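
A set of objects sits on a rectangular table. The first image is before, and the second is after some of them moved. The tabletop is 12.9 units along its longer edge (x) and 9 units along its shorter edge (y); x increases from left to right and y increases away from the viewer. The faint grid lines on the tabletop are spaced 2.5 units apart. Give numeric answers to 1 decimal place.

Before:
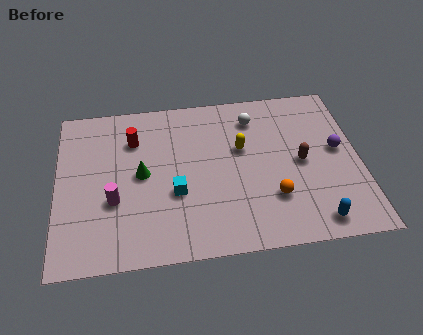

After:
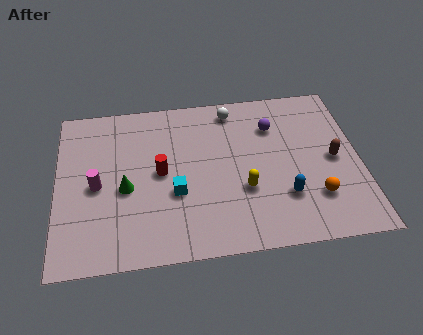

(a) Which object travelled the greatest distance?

the purple sphere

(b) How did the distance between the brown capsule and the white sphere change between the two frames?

+2.0

The distance was about 3.4 in the first image and 5.4 in the second, so they moved 2.0 units further apart.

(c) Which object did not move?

the cyan cube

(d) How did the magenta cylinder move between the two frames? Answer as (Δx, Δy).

(-0.7, 0.9)

The magenta cylinder was at about (2.4, 3.3) and moved to about (1.7, 4.2).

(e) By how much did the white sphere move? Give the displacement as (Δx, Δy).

(-0.9, 0.6)

The white sphere started near (8.5, 7.2) and ended near (7.6, 7.8).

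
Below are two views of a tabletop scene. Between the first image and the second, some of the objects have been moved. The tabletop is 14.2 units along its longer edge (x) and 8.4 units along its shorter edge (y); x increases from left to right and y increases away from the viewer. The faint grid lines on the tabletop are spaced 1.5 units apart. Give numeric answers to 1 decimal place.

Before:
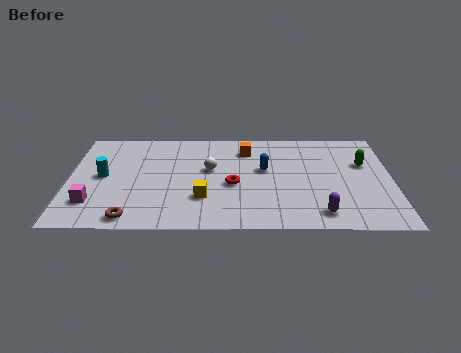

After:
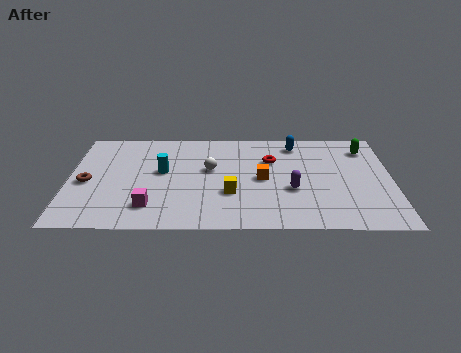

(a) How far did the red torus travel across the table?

2.7

The red torus moved from about (7.2, 3.6) to (8.9, 5.7), a distance of √(1.7² + 2.1²) ≈ 2.7.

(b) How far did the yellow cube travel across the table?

1.3

The yellow cube was near (5.9, 2.5) before and (7.1, 2.9) after, so it travelled √(1.2² + 0.4²) ≈ 1.3 units.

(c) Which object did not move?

the white sphere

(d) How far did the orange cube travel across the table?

2.6

The orange cube moved from about (7.8, 6.6) to (8.5, 4.1), a distance of √(0.7² + 2.5²) ≈ 2.6.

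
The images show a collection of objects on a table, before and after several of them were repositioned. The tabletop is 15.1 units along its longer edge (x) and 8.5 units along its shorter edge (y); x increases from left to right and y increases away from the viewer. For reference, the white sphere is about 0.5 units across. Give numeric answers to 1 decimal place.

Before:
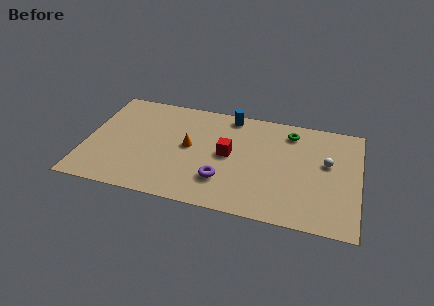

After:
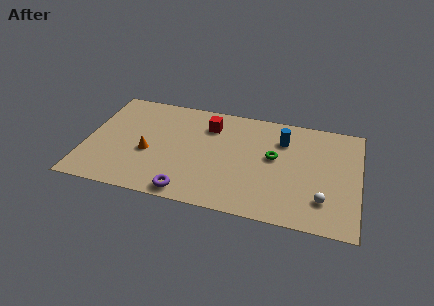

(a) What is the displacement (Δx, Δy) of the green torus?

(-0.8, -2.2)

The green torus was at about (11.2, 7.0) and moved to about (10.4, 4.8).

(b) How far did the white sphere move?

2.9

The white sphere moved from about (13.3, 5.0) to (13.2, 2.1), a distance of √(0.1² + 2.9²) ≈ 2.9.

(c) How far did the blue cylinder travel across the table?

3.3

From (7.8, 7.6) to (10.8, 6.3), the blue cylinder covered √(3.0² + 1.3²) ≈ 3.3 units.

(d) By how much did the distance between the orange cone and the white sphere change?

+2.2

The distance was about 7.6 in the first image and 9.8 in the second, so they moved 2.2 units further apart.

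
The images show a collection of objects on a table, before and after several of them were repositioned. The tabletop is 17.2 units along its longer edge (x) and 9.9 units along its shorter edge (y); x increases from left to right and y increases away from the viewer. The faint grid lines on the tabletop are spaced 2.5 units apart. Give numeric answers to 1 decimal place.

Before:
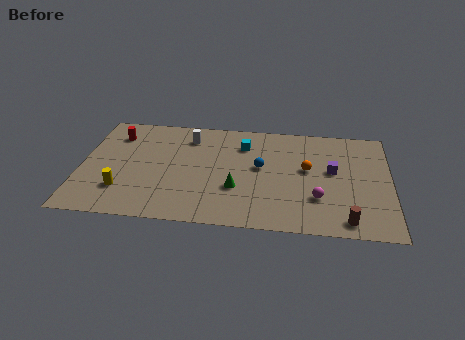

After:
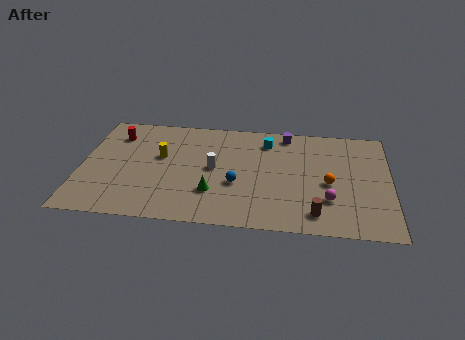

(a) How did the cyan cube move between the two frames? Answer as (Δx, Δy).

(1.3, 0.5)

The cyan cube started near (9.0, 7.5) and ended near (10.3, 8.0).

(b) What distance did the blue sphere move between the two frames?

2.1

From (10.0, 5.5) to (8.7, 3.8), the blue sphere covered √(1.3² + 1.7²) ≈ 2.1 units.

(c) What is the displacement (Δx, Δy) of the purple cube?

(-2.6, 3.2)

From the two frames, the purple cube sits at roughly (14.0, 5.6) before and (11.4, 8.8) after.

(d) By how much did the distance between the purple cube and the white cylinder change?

-3.0

They were about 8.4 units apart before and 5.4 after — 3.0 units closer together.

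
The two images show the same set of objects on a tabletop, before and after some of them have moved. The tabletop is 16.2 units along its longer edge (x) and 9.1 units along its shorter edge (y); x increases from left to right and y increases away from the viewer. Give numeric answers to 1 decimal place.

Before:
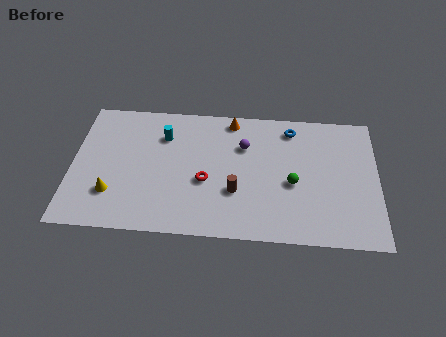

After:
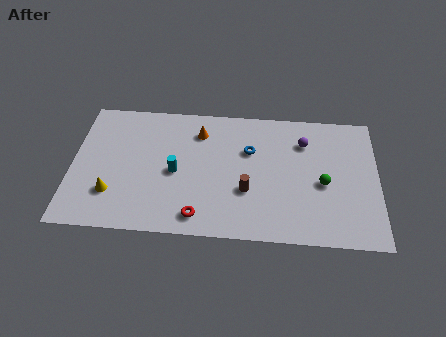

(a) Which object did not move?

the yellow cone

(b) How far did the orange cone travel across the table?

2.0

The orange cone moved from about (8.4, 8.1) to (6.7, 7.1), a distance of √(1.7² + 1.0²) ≈ 2.0.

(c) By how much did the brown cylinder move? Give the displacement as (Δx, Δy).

(0.6, 0.1)

The brown cylinder started near (8.7, 3.1) and ended near (9.3, 3.2).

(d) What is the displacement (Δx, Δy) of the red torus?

(-0.3, -2.4)

The red torus was at about (7.1, 3.7) and moved to about (6.8, 1.3).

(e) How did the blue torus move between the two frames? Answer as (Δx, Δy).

(-2.2, -1.7)

From the two frames, the blue torus sits at roughly (11.6, 7.7) before and (9.4, 6.0) after.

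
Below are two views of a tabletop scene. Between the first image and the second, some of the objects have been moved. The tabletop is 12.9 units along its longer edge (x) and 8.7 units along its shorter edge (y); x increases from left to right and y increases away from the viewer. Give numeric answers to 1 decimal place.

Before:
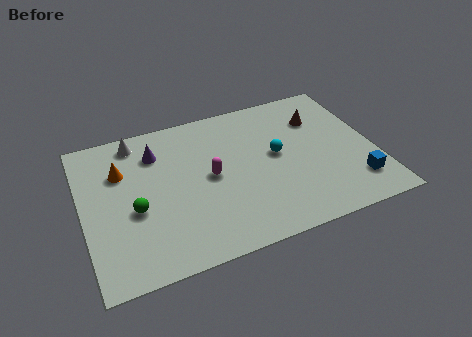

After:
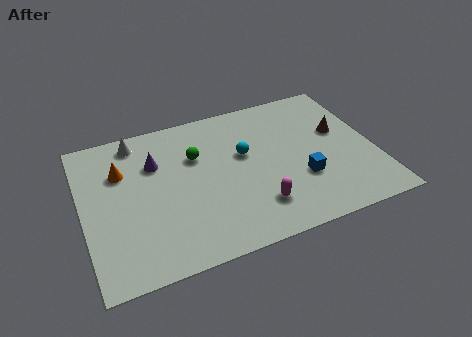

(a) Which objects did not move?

the white cone and the orange cone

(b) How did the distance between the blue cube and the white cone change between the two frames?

-2.5

The distance was about 10.8 in the first image and 8.3 in the second, so they moved 2.5 units closer together.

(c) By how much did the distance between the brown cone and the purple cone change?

+0.9

The distance was about 7.3 in the first image and 8.2 in the second, so they moved 0.9 units further apart.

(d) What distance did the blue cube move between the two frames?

2.5

The blue cube moved from about (11.8, 1.9) to (9.5, 2.9), a distance of √(2.3² + 1.0²) ≈ 2.5.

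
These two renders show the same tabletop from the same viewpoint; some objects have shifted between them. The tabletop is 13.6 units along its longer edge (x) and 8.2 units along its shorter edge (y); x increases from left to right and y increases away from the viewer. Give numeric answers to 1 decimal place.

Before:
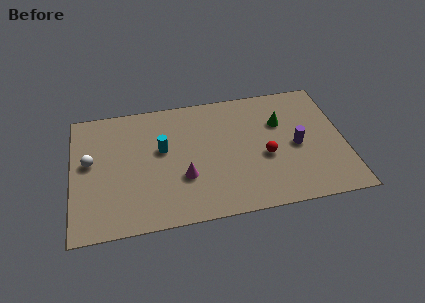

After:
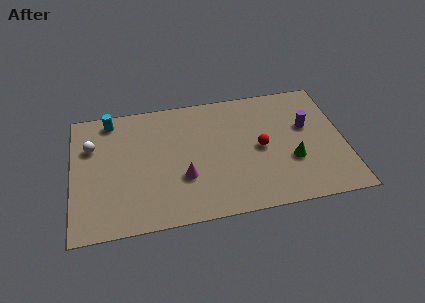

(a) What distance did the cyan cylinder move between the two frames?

3.5

From (4.5, 4.8) to (2.0, 7.2), the cyan cylinder covered √(2.5² + 2.4²) ≈ 3.5 units.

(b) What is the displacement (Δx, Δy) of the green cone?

(0.4, -2.6)

From the two frames, the green cone sits at roughly (10.5, 5.5) before and (10.9, 2.9) after.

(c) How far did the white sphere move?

1.0

From (0.9, 4.6) to (1.0, 5.6), the white sphere covered √(0.1² + 1.0²) ≈ 1.0 units.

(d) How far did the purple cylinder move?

1.3

From (11.2, 3.8) to (11.8, 5.0), the purple cylinder covered √(0.6² + 1.2²) ≈ 1.3 units.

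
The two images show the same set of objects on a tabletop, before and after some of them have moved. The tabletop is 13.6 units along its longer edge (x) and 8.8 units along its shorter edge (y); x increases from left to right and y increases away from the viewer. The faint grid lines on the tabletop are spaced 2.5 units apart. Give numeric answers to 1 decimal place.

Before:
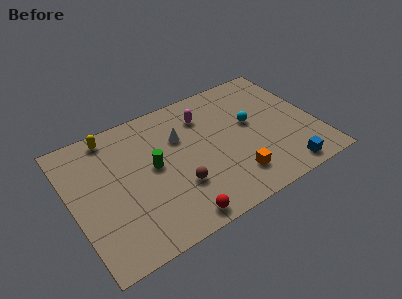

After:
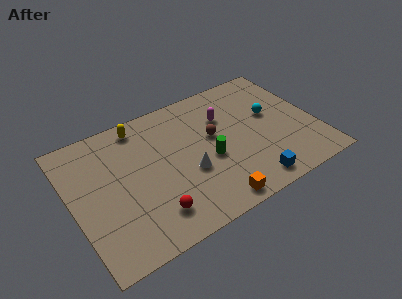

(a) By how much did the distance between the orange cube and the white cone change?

-2.0

They were about 4.7 units apart before and 2.7 after — 2.0 units closer together.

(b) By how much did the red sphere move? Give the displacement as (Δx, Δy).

(-1.2, 0.9)

From the two frames, the red sphere sits at roughly (5.2, 0.9) before and (4.0, 1.8) after.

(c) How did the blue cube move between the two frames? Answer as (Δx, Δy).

(-1.9, 0.1)

The blue cube started near (11.3, 1.0) and ended near (9.4, 1.1).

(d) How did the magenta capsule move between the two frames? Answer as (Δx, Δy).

(1.1, -0.6)

The magenta capsule was at about (7.7, 6.7) and moved to about (8.8, 6.1).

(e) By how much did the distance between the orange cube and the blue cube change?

-0.6

Before: roughly 2.8 units apart; after: 2.2. That's 0.6 units closer together.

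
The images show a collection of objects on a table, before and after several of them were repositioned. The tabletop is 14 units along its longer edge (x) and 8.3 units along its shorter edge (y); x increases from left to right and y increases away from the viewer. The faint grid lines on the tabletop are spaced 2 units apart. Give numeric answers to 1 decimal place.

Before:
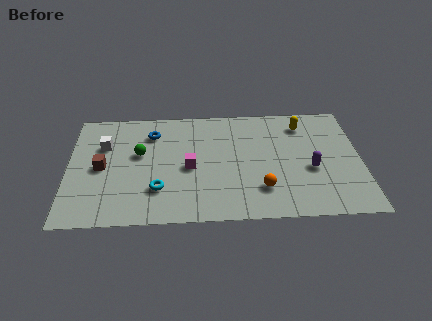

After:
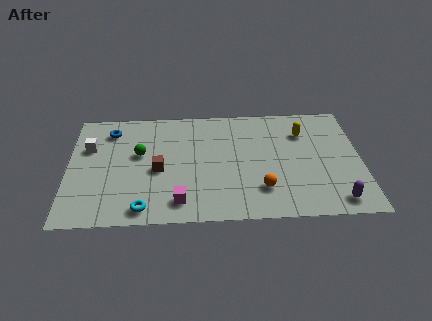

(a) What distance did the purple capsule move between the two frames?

2.5

The purple capsule was near (11.6, 3.4) before and (12.7, 1.1) after, so it travelled √(1.1² + 2.3²) ≈ 2.5 units.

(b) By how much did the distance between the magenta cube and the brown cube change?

-1.7

The distance was about 4.2 in the first image and 2.5 in the second, so they moved 1.7 units closer together.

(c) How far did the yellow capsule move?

0.6

The yellow capsule moved from about (11.3, 6.7) to (11.3, 6.1), a distance of √(0.0² + 0.6²) ≈ 0.6.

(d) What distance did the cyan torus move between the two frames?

1.5

The cyan torus was near (4.3, 2.3) before and (3.6, 1.0) after, so it travelled √(0.7² + 1.3²) ≈ 1.5 units.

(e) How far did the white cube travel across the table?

0.7

The white cube was near (1.7, 5.6) before and (1.0, 5.5) after, so it travelled √(0.7² + 0.1²) ≈ 0.7 units.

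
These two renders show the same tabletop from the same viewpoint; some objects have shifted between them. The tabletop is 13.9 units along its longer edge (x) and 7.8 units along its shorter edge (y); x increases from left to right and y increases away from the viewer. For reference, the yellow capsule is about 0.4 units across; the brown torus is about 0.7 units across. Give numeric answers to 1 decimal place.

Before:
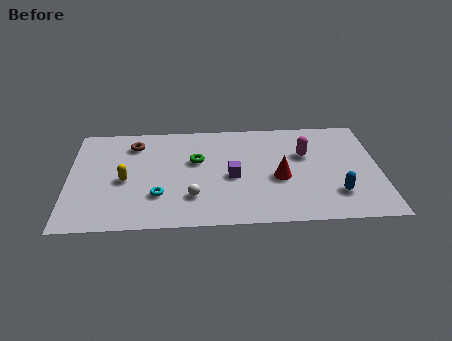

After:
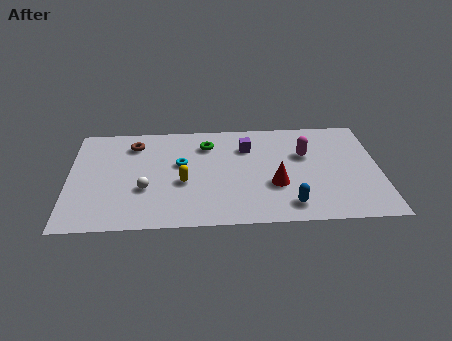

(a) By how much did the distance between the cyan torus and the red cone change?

-0.9

They were about 5.5 units apart before and 4.6 after — 0.9 units closer together.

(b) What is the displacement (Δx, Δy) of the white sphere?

(-2.1, 0.7)

From the two frames, the white sphere sits at roughly (5.5, 2.1) before and (3.4, 2.8) after.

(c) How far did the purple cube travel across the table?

2.3

The purple cube was near (7.3, 3.5) before and (8.0, 5.7) after, so it travelled √(0.7² + 2.2²) ≈ 2.3 units.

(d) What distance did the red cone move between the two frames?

0.5

The red cone was near (9.4, 3.3) before and (9.2, 2.8) after, so it travelled √(0.2² + 0.5²) ≈ 0.5 units.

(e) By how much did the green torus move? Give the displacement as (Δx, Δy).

(0.5, 1.2)

From the two frames, the green torus sits at roughly (5.7, 4.8) before and (6.2, 6.0) after.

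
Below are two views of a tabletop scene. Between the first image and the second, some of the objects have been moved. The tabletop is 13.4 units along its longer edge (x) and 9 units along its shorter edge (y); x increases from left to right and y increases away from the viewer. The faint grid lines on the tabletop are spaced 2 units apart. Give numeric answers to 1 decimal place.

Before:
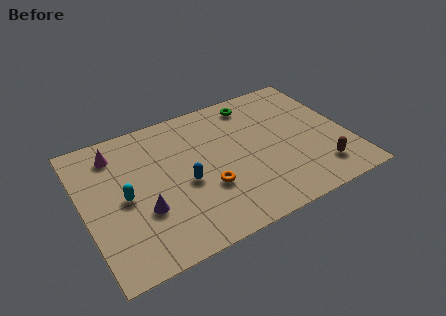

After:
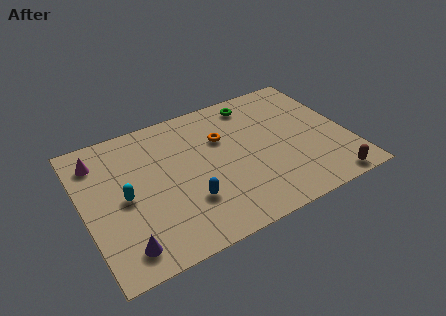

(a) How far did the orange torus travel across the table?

3.1

From (6.0, 3.1) to (7.2, 6.0), the orange torus covered √(1.2² + 2.9²) ≈ 3.1 units.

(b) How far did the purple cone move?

2.1

From (2.8, 3.1) to (1.6, 1.4), the purple cone covered √(1.2² + 1.7²) ≈ 2.1 units.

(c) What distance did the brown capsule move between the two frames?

1.0

From (11.6, 1.8) to (11.9, 0.8), the brown capsule covered √(0.3² + 1.0²) ≈ 1.0 units.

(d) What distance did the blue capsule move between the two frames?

1.2

From (5.0, 3.9) to (5.0, 2.7), the blue capsule covered √(0.0² + 1.2²) ≈ 1.2 units.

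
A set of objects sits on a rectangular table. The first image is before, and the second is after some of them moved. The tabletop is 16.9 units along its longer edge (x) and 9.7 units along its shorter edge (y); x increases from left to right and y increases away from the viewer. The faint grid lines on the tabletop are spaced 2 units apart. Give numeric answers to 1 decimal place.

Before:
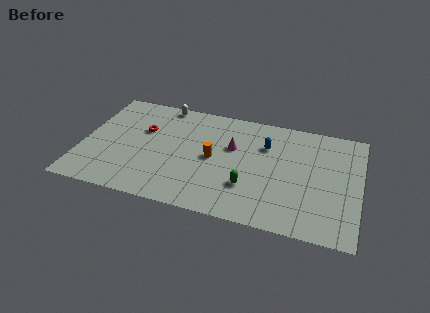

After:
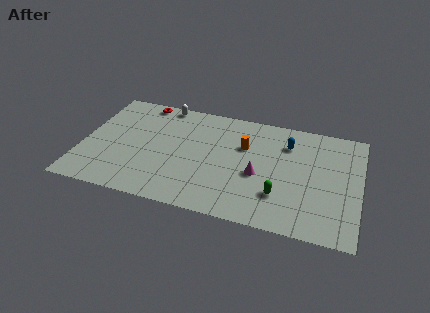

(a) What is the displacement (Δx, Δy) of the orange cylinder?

(1.8, 1.6)

The orange cylinder was at about (8.0, 4.8) and moved to about (9.8, 6.4).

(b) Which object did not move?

the white capsule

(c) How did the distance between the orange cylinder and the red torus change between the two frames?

+2.3

They were about 4.6 units apart before and 6.9 after — 2.3 units further apart.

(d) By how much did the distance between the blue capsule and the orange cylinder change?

-0.9

Before: roughly 3.7 units apart; after: 2.8. That's 0.9 units closer together.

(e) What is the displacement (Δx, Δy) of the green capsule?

(1.9, -0.2)

The green capsule was at about (10.3, 2.9) and moved to about (12.2, 2.7).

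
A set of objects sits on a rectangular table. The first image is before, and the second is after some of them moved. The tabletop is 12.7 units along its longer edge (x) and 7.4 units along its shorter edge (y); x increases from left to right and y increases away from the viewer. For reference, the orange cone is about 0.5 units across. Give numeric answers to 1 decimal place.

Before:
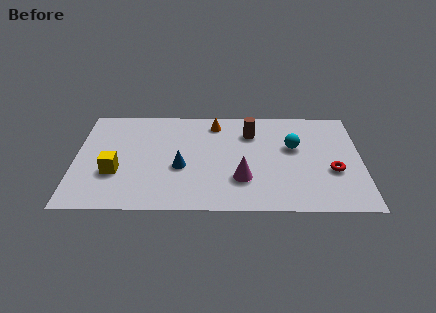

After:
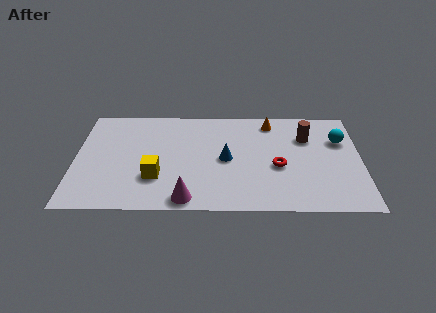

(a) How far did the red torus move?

2.4

The red torus was near (11.4, 2.8) before and (9.0, 3.1) after, so it travelled √(2.4² + 0.3²) ≈ 2.4 units.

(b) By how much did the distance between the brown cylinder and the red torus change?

-2.0

They were about 4.5 units apart before and 2.5 after — 2.0 units closer together.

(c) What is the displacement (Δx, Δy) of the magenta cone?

(-2.4, -1.4)

The magenta cone was at about (7.4, 2.2) and moved to about (5.0, 0.8).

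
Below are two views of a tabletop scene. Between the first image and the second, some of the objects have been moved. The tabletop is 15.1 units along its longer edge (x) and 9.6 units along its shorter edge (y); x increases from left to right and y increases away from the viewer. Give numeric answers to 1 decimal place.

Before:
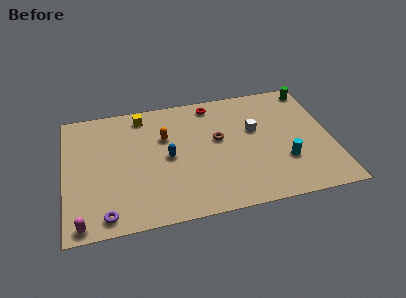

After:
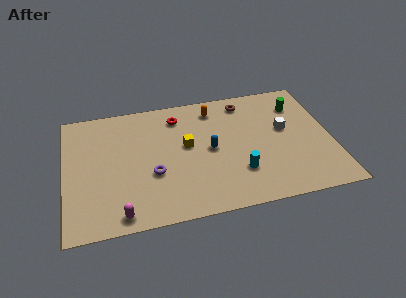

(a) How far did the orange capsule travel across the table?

3.4

The orange capsule moved from about (5.7, 6.3) to (8.6, 8.0), a distance of √(2.9² + 1.7²) ≈ 3.4.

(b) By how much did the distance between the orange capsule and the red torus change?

-1.4

Before: roughly 3.5 units apart; after: 2.1. That's 1.4 units closer together.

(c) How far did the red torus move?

2.1

The red torus moved from about (8.5, 8.4) to (6.5, 7.8), a distance of √(2.0² + 0.6²) ≈ 2.1.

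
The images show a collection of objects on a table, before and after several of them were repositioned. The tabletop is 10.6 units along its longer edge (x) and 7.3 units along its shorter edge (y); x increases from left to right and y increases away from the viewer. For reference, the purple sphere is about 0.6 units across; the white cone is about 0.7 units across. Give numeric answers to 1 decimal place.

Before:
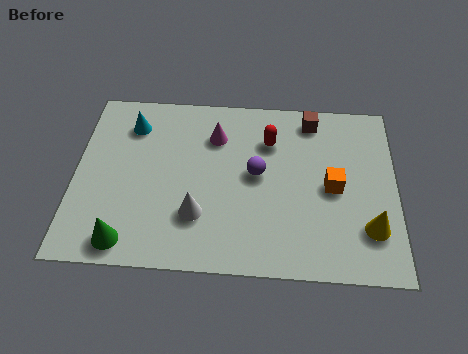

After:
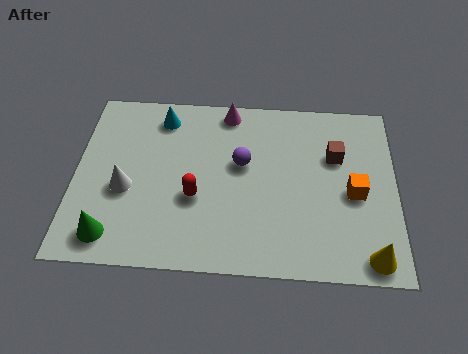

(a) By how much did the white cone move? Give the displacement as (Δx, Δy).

(-2.4, 0.9)

The white cone started near (4.1, 2.1) and ended near (1.7, 3.0).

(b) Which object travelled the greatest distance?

the red capsule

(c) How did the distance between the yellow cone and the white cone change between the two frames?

+2.7

Before: roughly 5.6 units apart; after: 8.3. That's 2.7 units further apart.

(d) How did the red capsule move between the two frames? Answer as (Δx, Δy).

(-2.4, -2.5)

From the two frames, the red capsule sits at roughly (6.4, 5.3) before and (4.0, 2.8) after.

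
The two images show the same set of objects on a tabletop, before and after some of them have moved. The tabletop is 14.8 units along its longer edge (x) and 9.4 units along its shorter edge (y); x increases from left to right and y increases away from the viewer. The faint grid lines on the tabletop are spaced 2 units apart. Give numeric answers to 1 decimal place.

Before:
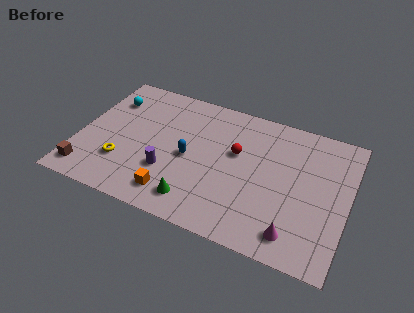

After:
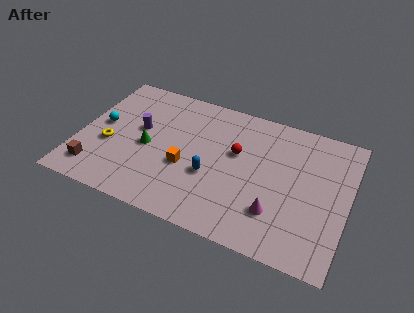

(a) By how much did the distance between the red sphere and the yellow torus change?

+0.5

Before: roughly 6.7 units apart; after: 7.2. That's 0.5 units further apart.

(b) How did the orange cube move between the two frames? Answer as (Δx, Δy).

(0.4, 2.1)

From the two frames, the orange cube sits at roughly (5.6, 1.6) before and (6.0, 3.7) after.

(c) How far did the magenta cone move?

1.5

The magenta cone moved from about (12.2, 1.5) to (11.1, 2.5), a distance of √(1.1² + 1.0²) ≈ 1.5.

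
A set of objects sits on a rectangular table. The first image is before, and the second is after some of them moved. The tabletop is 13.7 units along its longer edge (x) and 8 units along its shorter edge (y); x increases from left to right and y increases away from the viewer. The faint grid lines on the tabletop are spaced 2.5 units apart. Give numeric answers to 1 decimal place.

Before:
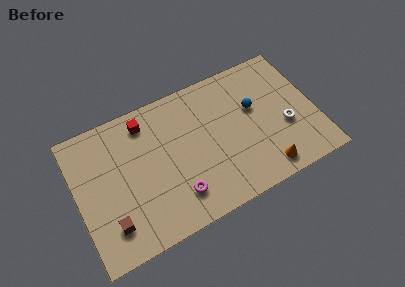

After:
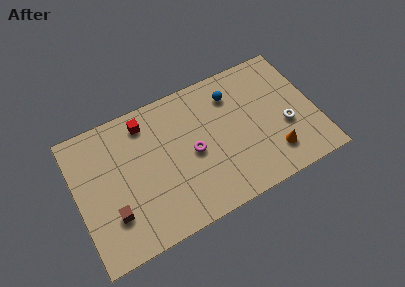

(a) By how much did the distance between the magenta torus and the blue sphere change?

-2.3

Before: roughly 5.8 units apart; after: 3.5. That's 2.3 units closer together.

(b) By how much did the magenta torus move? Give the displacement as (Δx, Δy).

(1.2, 2.0)

The magenta torus was at about (5.4, 1.8) and moved to about (6.6, 3.8).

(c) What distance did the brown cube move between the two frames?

0.5

The brown cube moved from about (1.6, 1.8) to (1.8, 2.3), a distance of √(0.2² + 0.5²) ≈ 0.5.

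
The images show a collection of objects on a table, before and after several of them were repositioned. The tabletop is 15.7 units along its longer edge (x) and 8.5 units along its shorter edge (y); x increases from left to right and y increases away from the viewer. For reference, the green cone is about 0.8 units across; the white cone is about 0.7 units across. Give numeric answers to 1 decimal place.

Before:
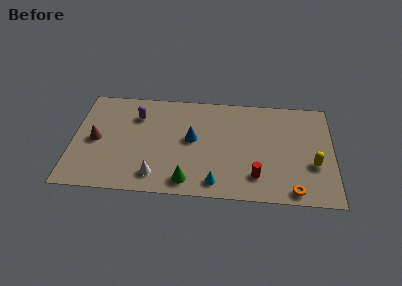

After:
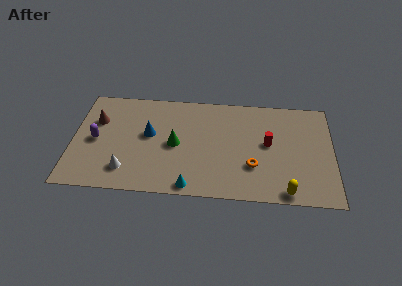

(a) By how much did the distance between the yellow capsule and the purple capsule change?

+0.8

They were about 11.2 units apart before and 12.0 after — 0.8 units further apart.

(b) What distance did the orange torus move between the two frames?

3.0

From (13.3, 0.9) to (10.9, 2.7), the orange torus covered √(2.4² + 1.8²) ≈ 3.0 units.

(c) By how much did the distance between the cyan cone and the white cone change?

+0.4

They were about 3.6 units apart before and 4.0 after — 0.4 units further apart.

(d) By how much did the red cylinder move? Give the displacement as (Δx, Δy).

(0.7, 2.7)

From the two frames, the red cylinder sits at roughly (11.1, 1.9) before and (11.8, 4.6) after.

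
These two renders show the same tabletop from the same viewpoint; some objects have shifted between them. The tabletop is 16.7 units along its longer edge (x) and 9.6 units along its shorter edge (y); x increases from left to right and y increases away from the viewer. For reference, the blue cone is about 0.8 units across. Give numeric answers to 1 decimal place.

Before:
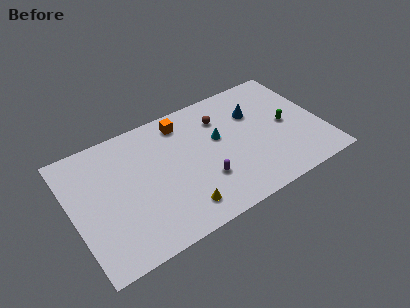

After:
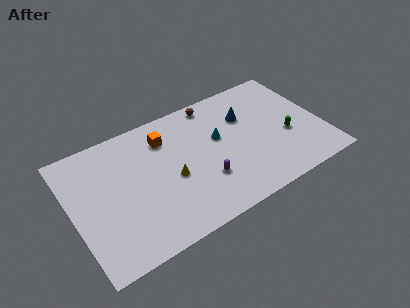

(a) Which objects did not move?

the purple capsule and the cyan cone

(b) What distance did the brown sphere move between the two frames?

1.4

From (10.3, 7.2) to (10.0, 8.6), the brown sphere covered √(0.3² + 1.4²) ≈ 1.4 units.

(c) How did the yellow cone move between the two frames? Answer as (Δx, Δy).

(-0.2, 2.5)

From the two frames, the yellow cone sits at roughly (6.7, 1.7) before and (6.5, 4.2) after.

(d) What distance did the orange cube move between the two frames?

1.5

The orange cube was near (7.8, 8.1) before and (6.5, 7.4) after, so it travelled √(1.3² + 0.7²) ≈ 1.5 units.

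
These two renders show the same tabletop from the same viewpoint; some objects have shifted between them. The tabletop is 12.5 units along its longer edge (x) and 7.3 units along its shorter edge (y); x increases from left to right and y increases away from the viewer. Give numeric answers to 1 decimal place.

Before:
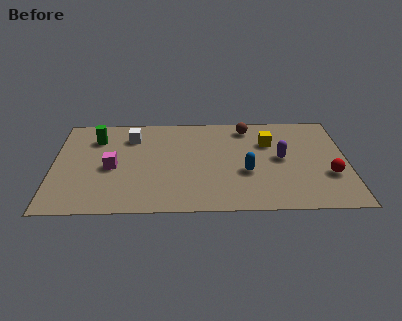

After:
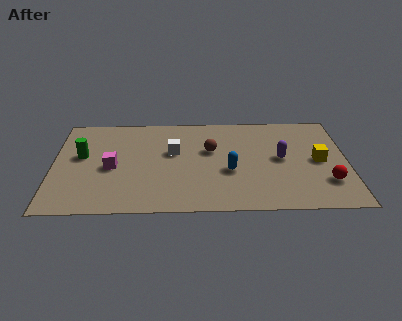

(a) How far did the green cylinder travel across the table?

1.4

The green cylinder moved from about (1.8, 5.5) to (1.2, 4.2), a distance of √(0.6² + 1.3²) ≈ 1.4.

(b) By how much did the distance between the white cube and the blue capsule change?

-2.8

The distance was about 5.6 in the first image and 2.8 in the second, so they moved 2.8 units closer together.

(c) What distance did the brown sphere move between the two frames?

2.3

The brown sphere was near (8.3, 6.2) before and (6.7, 4.5) after, so it travelled √(1.6² + 1.7²) ≈ 2.3 units.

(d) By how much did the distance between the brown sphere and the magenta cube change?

-2.1

Before: roughly 6.5 units apart; after: 4.4. That's 2.1 units closer together.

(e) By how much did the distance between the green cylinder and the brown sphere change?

-1.0

Before: roughly 6.5 units apart; after: 5.5. That's 1.0 units closer together.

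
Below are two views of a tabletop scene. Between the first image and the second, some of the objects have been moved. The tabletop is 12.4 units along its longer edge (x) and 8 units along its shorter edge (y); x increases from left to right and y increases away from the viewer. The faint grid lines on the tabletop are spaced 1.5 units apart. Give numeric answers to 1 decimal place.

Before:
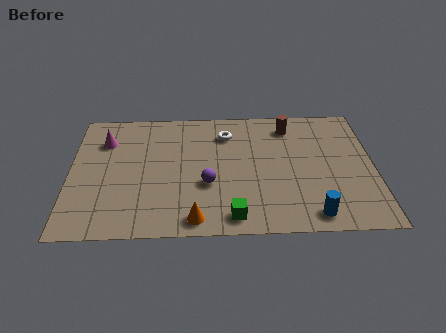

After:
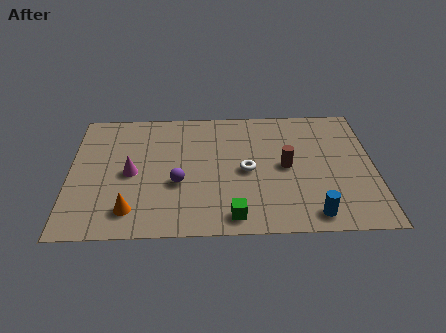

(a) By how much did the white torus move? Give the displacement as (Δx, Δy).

(0.8, -2.4)

The white torus was at about (6.4, 6.2) and moved to about (7.2, 3.8).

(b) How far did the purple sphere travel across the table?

1.2

The purple sphere was near (5.6, 3.0) before and (4.4, 3.1) after, so it travelled √(1.2² + 0.1²) ≈ 1.2 units.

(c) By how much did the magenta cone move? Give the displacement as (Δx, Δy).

(1.1, -2.1)

The magenta cone was at about (1.4, 5.9) and moved to about (2.5, 3.8).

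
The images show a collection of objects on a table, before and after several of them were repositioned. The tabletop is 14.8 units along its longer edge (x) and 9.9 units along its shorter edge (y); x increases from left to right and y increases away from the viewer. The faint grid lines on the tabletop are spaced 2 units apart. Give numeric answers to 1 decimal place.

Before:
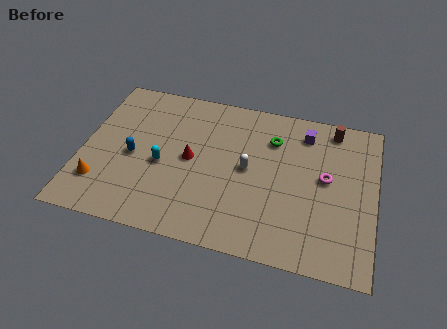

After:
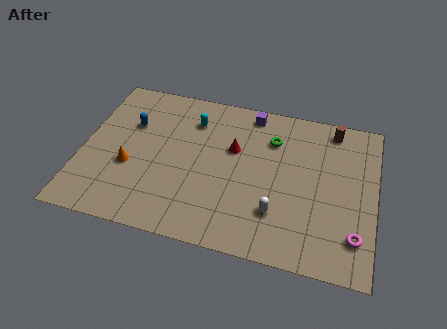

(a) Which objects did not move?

the green torus and the brown cylinder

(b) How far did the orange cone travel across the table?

2.0

From (1.1, 2.4) to (2.5, 3.8), the orange cone covered √(1.4² + 1.4²) ≈ 2.0 units.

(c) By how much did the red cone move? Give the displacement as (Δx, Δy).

(2.1, 1.2)

The red cone was at about (5.5, 5.0) and moved to about (7.6, 6.2).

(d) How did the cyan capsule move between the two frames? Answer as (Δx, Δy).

(1.3, 3.3)

The cyan capsule started near (4.1, 4.3) and ended near (5.4, 7.6).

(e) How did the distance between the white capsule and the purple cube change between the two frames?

+2.3

The distance was about 4.0 in the first image and 6.3 in the second, so they moved 2.3 units further apart.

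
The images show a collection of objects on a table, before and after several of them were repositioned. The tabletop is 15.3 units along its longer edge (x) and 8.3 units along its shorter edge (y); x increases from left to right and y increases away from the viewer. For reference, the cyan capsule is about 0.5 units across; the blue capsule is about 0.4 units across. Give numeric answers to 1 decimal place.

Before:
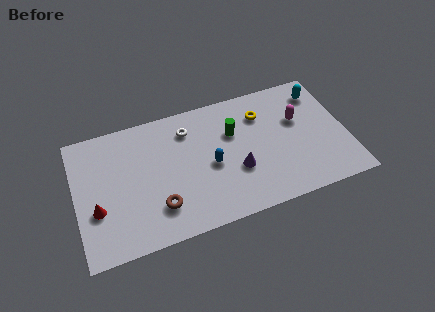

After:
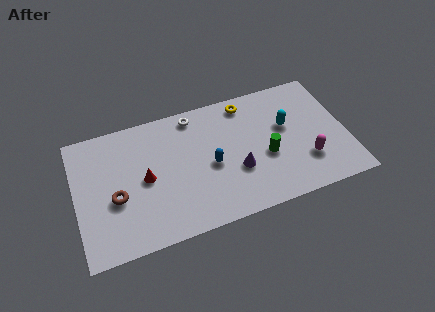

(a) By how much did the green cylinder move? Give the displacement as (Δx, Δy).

(1.7, -2.1)

From the two frames, the green cylinder sits at roughly (9.0, 5.5) before and (10.7, 3.4) after.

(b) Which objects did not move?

the purple cone and the blue capsule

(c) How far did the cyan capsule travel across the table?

2.7

From (14.1, 6.7) to (12.0, 5.0), the cyan capsule covered √(2.1² + 1.7²) ≈ 2.7 units.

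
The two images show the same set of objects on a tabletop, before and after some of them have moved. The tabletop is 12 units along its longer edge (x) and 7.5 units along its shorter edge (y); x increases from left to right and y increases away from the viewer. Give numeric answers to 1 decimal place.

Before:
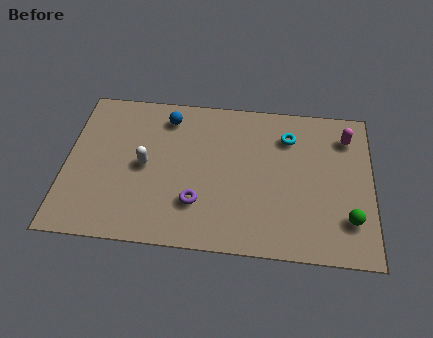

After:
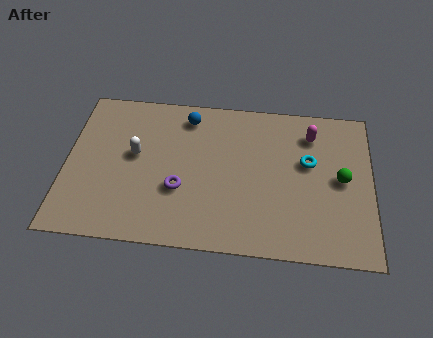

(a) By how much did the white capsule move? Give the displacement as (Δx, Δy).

(-0.4, 0.5)

The white capsule started near (3.1, 3.7) and ended near (2.7, 4.2).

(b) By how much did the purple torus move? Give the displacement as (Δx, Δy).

(-0.7, 0.6)

The purple torus started near (5.2, 2.1) and ended near (4.5, 2.7).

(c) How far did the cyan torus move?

1.4

The cyan torus moved from about (8.7, 5.7) to (9.5, 4.5), a distance of √(0.8² + 1.2²) ≈ 1.4.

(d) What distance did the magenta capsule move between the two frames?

1.4

From (11.0, 5.9) to (9.6, 5.9), the magenta capsule covered √(1.4² + 0.0²) ≈ 1.4 units.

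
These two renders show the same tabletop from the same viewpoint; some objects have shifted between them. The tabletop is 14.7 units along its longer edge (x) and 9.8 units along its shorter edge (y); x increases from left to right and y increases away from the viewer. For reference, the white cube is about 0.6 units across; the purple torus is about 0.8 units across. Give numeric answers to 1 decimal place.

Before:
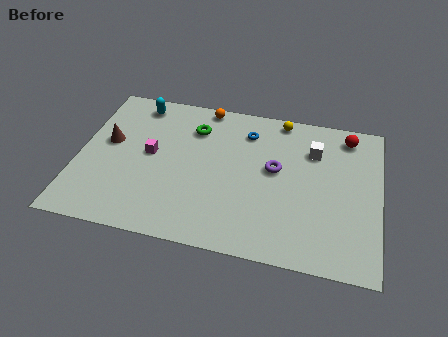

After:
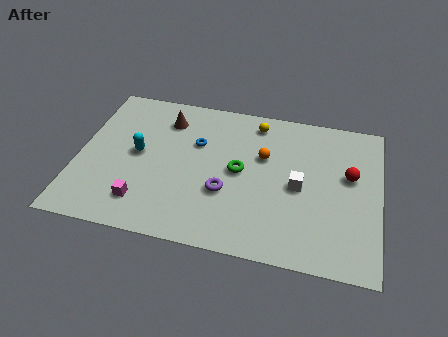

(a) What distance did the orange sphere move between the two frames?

4.2

From (5.9, 9.0) to (9.0, 6.2), the orange sphere covered √(3.1² + 2.8²) ≈ 4.2 units.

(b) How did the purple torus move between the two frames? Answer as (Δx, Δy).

(-2.3, -2.0)

The purple torus started near (9.6, 5.5) and ended near (7.3, 3.5).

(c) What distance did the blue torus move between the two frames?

2.7

The blue torus was near (8.1, 7.7) before and (5.7, 6.4) after, so it travelled √(2.4² + 1.3²) ≈ 2.7 units.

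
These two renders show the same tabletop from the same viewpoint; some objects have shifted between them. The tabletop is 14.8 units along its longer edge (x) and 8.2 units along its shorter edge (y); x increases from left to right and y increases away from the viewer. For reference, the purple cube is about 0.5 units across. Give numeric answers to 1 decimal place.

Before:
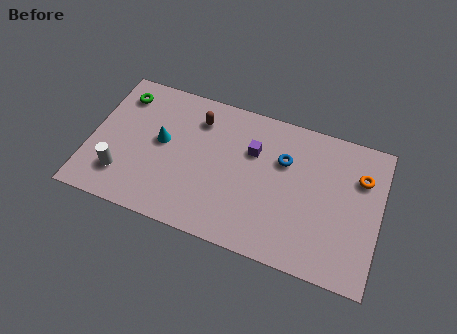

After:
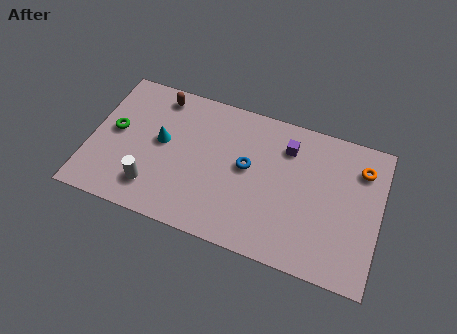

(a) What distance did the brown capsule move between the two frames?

2.2

From (5.3, 6.4) to (3.2, 7.1), the brown capsule covered √(2.1² + 0.7²) ≈ 2.2 units.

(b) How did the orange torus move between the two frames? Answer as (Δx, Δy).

(0.0, 0.5)

From the two frames, the orange torus sits at roughly (13.7, 5.8) before and (13.7, 6.3) after.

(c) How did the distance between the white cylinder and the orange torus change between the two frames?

-1.3

The distance was about 12.5 in the first image and 11.2 in the second, so they moved 1.3 units closer together.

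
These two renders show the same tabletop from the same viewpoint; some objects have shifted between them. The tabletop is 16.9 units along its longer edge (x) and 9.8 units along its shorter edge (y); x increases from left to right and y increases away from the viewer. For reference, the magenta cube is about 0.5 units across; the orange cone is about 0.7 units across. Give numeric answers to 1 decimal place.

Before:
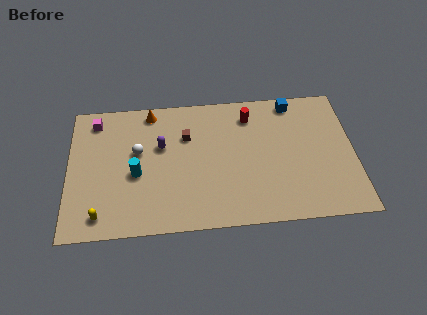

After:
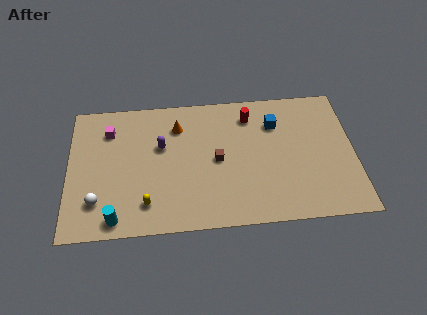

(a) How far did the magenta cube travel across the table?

1.1

The magenta cube was near (1.6, 8.3) before and (2.4, 7.5) after, so it travelled √(0.8² + 0.8²) ≈ 1.1 units.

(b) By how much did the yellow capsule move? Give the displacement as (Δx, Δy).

(2.7, 0.6)

From the two frames, the yellow capsule sits at roughly (1.9, 1.4) before and (4.6, 2.0) after.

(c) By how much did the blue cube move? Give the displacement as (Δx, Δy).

(-1.1, -1.5)

The blue cube started near (13.4, 8.7) and ended near (12.3, 7.2).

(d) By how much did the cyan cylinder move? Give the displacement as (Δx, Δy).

(-1.2, -3.1)

From the two frames, the cyan cylinder sits at roughly (4.0, 4.2) before and (2.8, 1.1) after.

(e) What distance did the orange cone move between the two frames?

2.0

The orange cone was near (4.9, 8.7) before and (6.5, 7.5) after, so it travelled √(1.6² + 1.2²) ≈ 2.0 units.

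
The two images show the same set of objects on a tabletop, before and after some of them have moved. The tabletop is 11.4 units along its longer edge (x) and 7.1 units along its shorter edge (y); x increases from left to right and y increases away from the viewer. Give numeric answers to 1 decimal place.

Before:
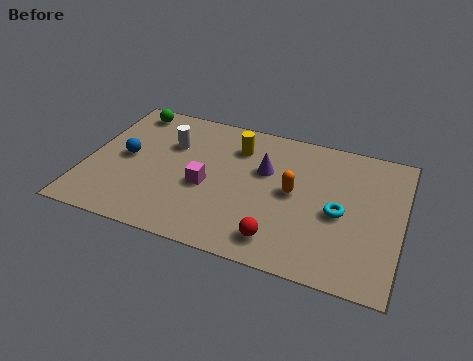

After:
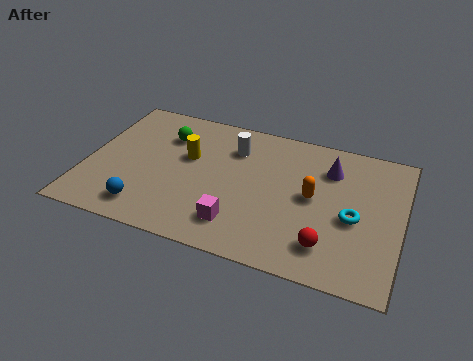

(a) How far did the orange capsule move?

0.7

The orange capsule was near (7.5, 3.7) before and (8.2, 3.7) after, so it travelled √(0.7² + 0.0²) ≈ 0.7 units.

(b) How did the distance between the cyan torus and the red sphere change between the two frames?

-1.0

They were about 2.8 units apart before and 1.8 after — 1.0 units closer together.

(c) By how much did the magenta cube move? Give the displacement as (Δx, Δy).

(1.3, -1.5)

From the two frames, the magenta cube sits at roughly (4.4, 3.0) before and (5.7, 1.5) after.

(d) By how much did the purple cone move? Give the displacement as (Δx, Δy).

(2.3, 0.8)

The purple cone was at about (6.4, 4.5) and moved to about (8.7, 5.3).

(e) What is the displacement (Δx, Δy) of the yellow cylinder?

(-1.7, -1.1)

The yellow cylinder started near (5.3, 5.4) and ended near (3.6, 4.3).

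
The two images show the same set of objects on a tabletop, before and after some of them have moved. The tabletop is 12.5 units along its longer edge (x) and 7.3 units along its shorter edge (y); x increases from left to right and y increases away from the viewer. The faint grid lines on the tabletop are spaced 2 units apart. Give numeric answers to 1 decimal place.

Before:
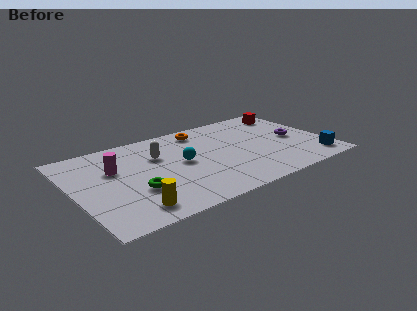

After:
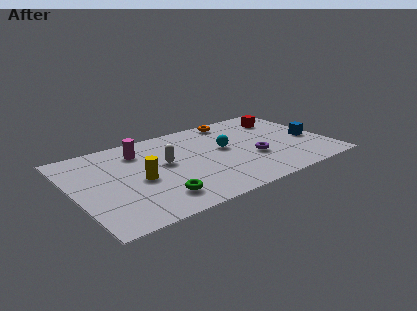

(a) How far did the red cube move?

0.6

The red cube moved from about (11.3, 6.0) to (10.8, 5.6), a distance of √(0.5² + 0.4²) ≈ 0.6.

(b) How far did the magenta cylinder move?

1.7

From (2.1, 4.7) to (3.5, 5.7), the magenta cylinder covered √(1.4² + 1.0²) ≈ 1.7 units.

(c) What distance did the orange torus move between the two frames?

1.7

The orange torus was near (6.7, 6.2) before and (8.4, 6.5) after, so it travelled √(1.7² + 0.3²) ≈ 1.7 units.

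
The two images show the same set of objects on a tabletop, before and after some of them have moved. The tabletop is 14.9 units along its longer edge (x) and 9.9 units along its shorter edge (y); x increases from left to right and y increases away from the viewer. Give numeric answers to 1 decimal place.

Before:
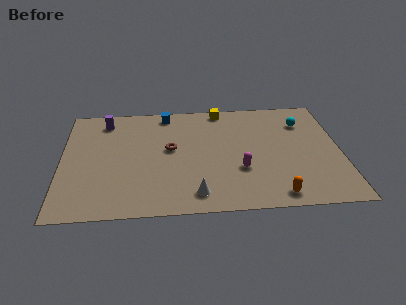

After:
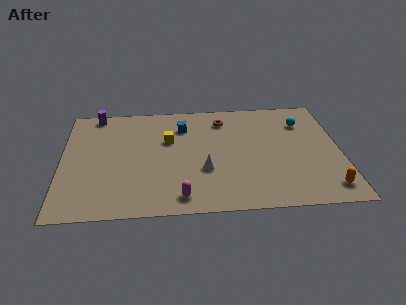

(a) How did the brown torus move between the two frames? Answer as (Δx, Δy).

(2.9, 2.5)

The brown torus started near (5.8, 5.5) and ended near (8.7, 8.0).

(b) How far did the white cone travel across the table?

2.1

From (7.1, 1.5) to (7.6, 3.5), the white cone covered √(0.5² + 2.0²) ≈ 2.1 units.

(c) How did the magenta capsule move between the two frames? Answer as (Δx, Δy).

(-3.2, -2.1)

The magenta capsule was at about (9.5, 3.4) and moved to about (6.3, 1.3).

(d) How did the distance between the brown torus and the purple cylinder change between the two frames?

+2.5

The distance was about 4.5 in the first image and 7.0 in the second, so they moved 2.5 units further apart.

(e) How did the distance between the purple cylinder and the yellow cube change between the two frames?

-1.6

Before: roughly 6.3 units apart; after: 4.7. That's 1.6 units closer together.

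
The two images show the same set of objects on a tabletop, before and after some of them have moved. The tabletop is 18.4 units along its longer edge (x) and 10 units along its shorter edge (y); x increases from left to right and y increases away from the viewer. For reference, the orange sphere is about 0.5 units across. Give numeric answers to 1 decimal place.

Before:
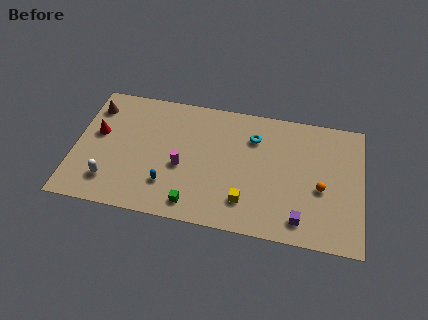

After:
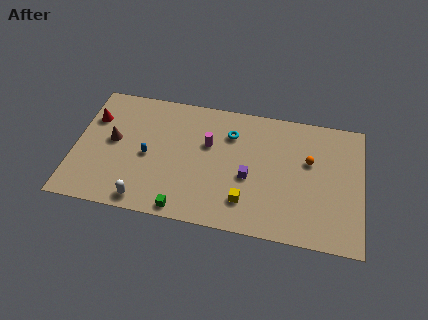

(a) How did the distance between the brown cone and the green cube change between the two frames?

-2.8

Before: roughly 9.4 units apart; after: 6.6. That's 2.8 units closer together.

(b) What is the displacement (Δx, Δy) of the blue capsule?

(-1.4, 2.0)

The blue capsule started near (6.1, 2.6) and ended near (4.7, 4.6).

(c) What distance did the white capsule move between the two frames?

2.5

From (2.4, 2.2) to (4.7, 1.1), the white capsule covered √(2.3² + 1.1²) ≈ 2.5 units.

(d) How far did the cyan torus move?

1.5

From (11.4, 7.4) to (9.9, 7.4), the cyan torus covered √(1.5² + 0.0²) ≈ 1.5 units.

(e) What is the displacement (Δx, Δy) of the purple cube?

(-3.4, 2.6)

From the two frames, the purple cube sits at roughly (14.6, 1.6) before and (11.2, 4.2) after.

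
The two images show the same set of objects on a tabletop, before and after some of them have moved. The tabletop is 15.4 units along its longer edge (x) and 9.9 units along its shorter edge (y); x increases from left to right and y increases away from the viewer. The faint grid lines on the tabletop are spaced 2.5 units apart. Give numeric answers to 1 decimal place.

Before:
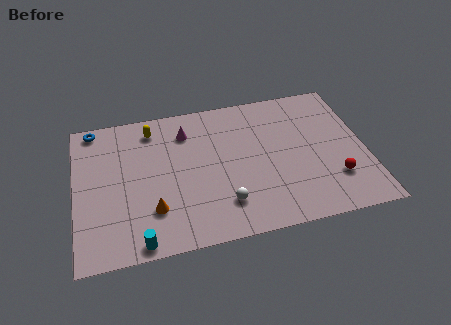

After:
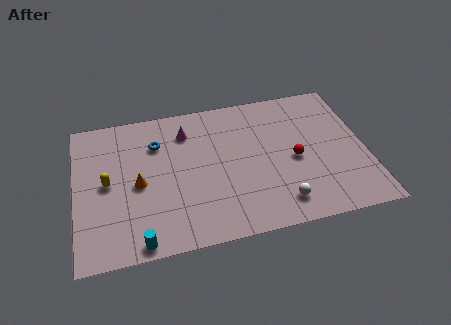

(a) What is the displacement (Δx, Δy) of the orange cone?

(-0.7, 1.9)

From the two frames, the orange cone sits at roughly (4.0, 2.7) before and (3.3, 4.6) after.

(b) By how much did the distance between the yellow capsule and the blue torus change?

+0.3

The distance was about 3.2 in the first image and 3.5 in the second, so they moved 0.3 units further apart.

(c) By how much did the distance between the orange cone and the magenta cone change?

-1.3

Before: roughly 5.4 units apart; after: 4.1. That's 1.3 units closer together.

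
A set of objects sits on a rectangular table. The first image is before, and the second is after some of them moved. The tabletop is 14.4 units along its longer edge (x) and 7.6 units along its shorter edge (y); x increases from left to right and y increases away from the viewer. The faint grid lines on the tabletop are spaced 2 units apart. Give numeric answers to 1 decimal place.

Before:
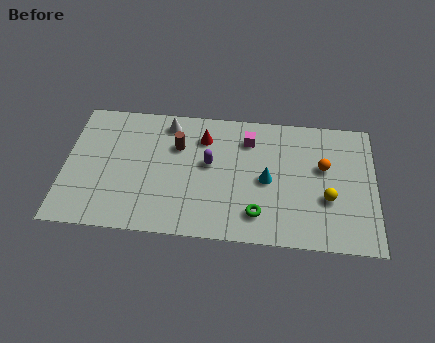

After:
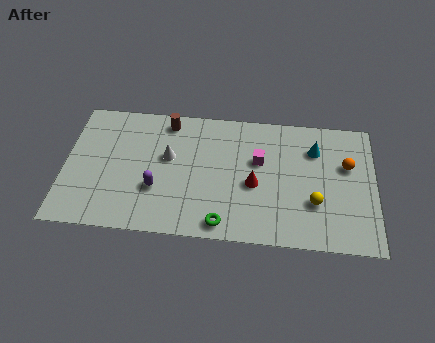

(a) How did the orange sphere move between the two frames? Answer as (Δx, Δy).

(1.1, 0.2)

The orange sphere was at about (12.0, 4.6) and moved to about (13.1, 4.8).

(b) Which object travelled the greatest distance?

the red cone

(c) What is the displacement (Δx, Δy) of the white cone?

(0.1, -2.0)

The white cone started near (4.7, 6.5) and ended near (4.8, 4.5).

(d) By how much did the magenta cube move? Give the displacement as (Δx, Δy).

(0.5, -1.2)

The magenta cube started near (8.5, 5.9) and ended near (9.0, 4.7).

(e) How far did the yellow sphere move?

0.7

From (12.2, 2.8) to (11.6, 2.5), the yellow sphere covered √(0.6² + 0.3²) ≈ 0.7 units.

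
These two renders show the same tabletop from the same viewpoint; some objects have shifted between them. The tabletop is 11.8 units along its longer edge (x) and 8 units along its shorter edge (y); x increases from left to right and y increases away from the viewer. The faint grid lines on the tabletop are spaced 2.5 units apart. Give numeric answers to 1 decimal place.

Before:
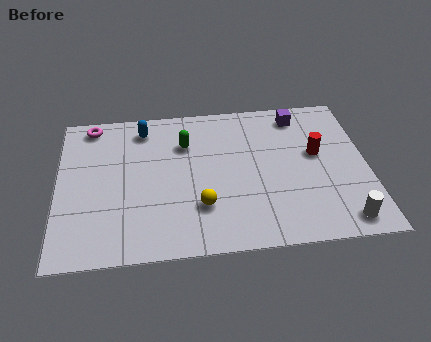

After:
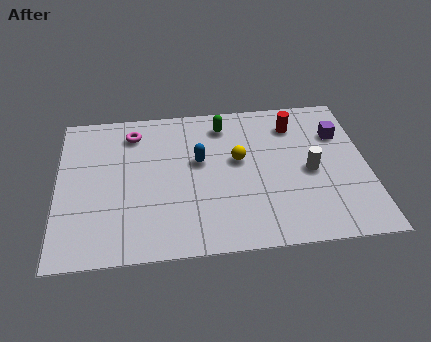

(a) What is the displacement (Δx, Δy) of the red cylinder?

(-0.8, 1.7)

The red cylinder started near (9.9, 4.6) and ended near (9.1, 6.3).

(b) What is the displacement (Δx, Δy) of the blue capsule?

(2.1, -2.0)

The blue capsule started near (3.3, 6.7) and ended near (5.4, 4.7).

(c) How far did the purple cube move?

1.9

The purple cube was near (9.3, 6.8) before and (10.8, 5.6) after, so it travelled √(1.5² + 1.2²) ≈ 1.9 units.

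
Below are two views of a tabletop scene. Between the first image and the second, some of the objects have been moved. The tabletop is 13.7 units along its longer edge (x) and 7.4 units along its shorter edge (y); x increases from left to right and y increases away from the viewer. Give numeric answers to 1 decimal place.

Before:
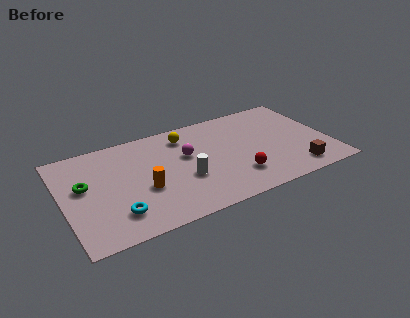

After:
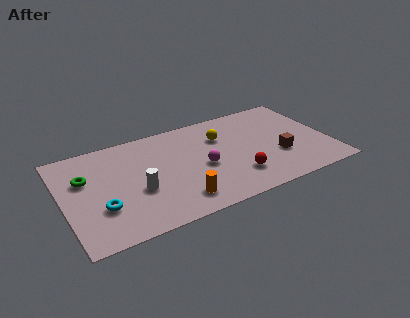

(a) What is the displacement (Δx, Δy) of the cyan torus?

(-0.7, 0.7)

From the two frames, the cyan torus sits at roughly (2.5, 1.7) before and (1.8, 2.4) after.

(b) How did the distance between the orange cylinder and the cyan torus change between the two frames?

+2.0

The distance was about 1.9 in the first image and 3.9 in the second, so they moved 2.0 units further apart.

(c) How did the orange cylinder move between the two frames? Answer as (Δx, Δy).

(1.6, -1.5)

The orange cylinder was at about (4.0, 2.9) and moved to about (5.6, 1.4).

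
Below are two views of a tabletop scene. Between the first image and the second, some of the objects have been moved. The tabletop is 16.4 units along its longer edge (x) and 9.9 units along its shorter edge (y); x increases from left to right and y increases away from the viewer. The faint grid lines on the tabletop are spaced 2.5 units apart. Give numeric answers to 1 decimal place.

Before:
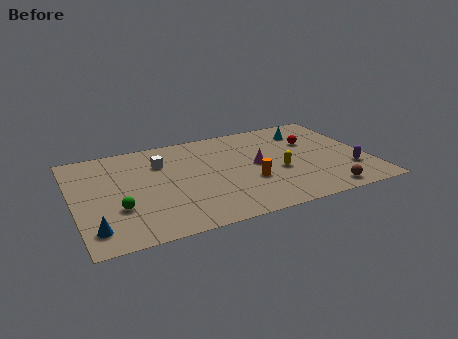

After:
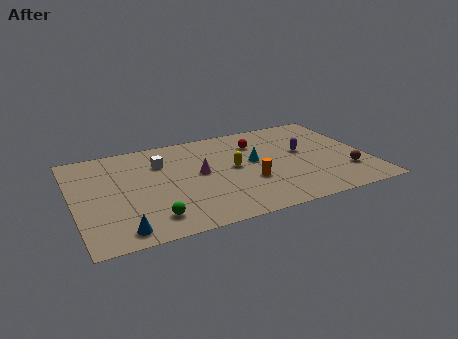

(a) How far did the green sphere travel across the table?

2.3

The green sphere moved from about (2.3, 3.3) to (4.0, 1.8), a distance of √(1.7² + 1.5²) ≈ 2.3.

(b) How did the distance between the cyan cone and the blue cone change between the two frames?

-5.0

They were about 13.9 units apart before and 8.9 after — 5.0 units closer together.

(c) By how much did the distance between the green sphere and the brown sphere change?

-0.4

The distance was about 11.4 in the first image and 11.0 in the second, so they moved 0.4 units closer together.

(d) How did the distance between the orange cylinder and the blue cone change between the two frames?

-1.2

Before: roughly 8.9 units apart; after: 7.7. That's 1.2 units closer together.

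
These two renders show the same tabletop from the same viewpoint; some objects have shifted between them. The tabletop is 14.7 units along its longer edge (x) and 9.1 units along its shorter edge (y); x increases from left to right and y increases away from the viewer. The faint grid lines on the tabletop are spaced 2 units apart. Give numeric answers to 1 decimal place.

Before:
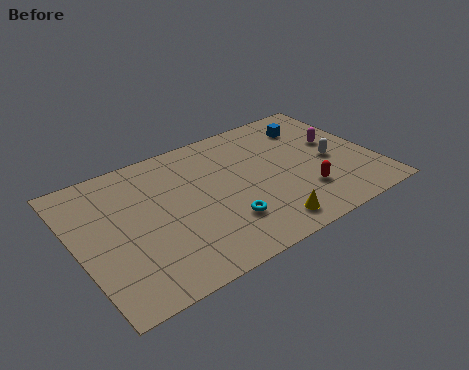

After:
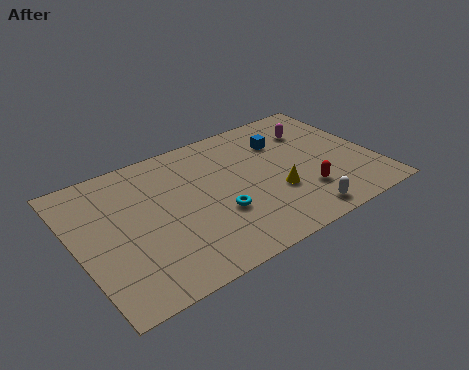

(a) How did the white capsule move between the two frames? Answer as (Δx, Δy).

(-2.2, -3.0)

The white capsule started near (12.6, 4.1) and ended near (10.4, 1.1).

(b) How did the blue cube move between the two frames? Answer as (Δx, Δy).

(-1.6, -0.5)

The blue cube started near (12.2, 7.1) and ended near (10.6, 6.6).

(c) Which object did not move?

the red capsule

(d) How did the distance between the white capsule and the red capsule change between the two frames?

-0.8

They were about 2.3 units apart before and 1.5 after — 0.8 units closer together.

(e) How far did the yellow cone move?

2.1

The yellow cone moved from about (8.7, 1.3) to (9.6, 3.2), a distance of √(0.9² + 1.9²) ≈ 2.1.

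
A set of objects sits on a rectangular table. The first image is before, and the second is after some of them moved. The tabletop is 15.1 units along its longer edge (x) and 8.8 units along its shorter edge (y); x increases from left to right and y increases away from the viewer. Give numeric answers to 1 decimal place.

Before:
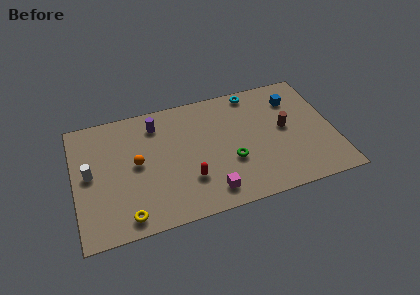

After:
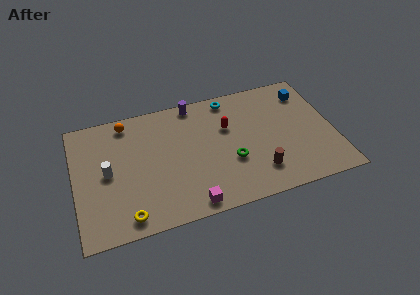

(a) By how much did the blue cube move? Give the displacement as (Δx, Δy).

(0.8, 0.3)

The blue cube started near (13.0, 6.7) and ended near (13.8, 7.0).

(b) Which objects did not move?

the yellow torus and the green torus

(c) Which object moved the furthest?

the red capsule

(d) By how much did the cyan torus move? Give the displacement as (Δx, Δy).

(-1.4, -0.1)

The cyan torus started near (10.7, 7.9) and ended near (9.3, 7.8).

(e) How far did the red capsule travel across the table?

4.0

The red capsule moved from about (6.5, 2.6) to (9.0, 5.7), a distance of √(2.5² + 3.1²) ≈ 4.0.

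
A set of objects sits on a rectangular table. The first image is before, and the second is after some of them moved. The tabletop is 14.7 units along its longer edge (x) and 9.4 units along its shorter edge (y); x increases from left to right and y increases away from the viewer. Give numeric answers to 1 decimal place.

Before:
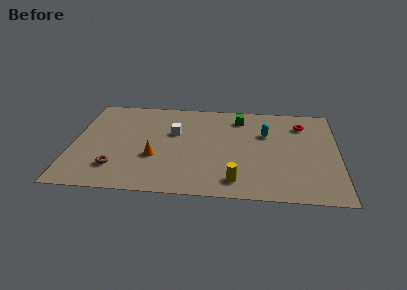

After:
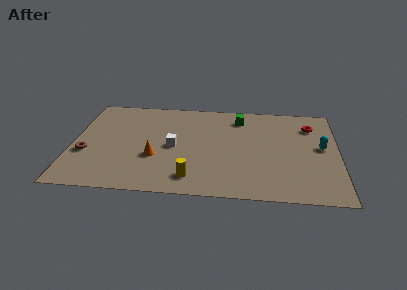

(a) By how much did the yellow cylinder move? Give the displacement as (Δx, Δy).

(-2.4, 0.1)

From the two frames, the yellow cylinder sits at roughly (9.1, 1.5) before and (6.7, 1.6) after.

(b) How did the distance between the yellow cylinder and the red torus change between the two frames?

+1.8

The distance was about 6.8 in the first image and 8.6 in the second, so they moved 1.8 units further apart.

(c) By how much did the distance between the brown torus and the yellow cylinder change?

-0.4

They were about 6.6 units apart before and 6.2 after — 0.4 units closer together.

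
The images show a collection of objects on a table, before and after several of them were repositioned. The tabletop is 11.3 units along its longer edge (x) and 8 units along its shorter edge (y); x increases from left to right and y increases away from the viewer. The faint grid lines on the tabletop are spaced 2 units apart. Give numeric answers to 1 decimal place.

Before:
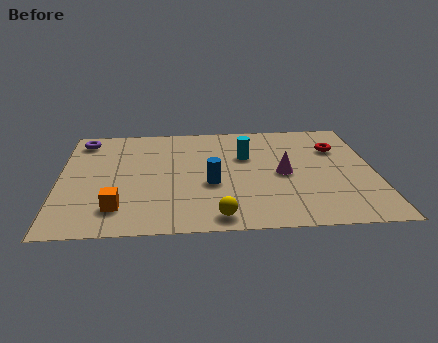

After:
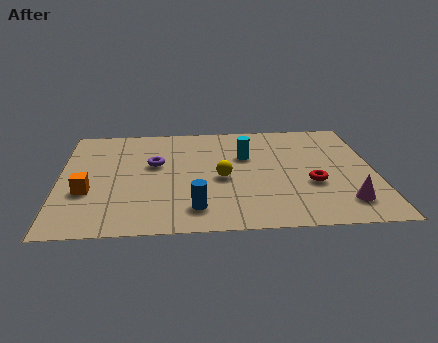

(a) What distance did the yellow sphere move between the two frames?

2.7

From (5.6, 0.9) to (5.8, 3.6), the yellow sphere covered √(0.2² + 2.7²) ≈ 2.7 units.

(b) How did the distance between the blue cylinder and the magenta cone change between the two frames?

+2.6

They were about 2.7 units apart before and 5.3 after — 2.6 units further apart.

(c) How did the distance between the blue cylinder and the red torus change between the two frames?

-0.7

Before: roughly 5.2 units apart; after: 4.5. That's 0.7 units closer together.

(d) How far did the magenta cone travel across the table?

3.0

The magenta cone was near (8.0, 3.8) before and (10.1, 1.6) after, so it travelled √(2.1² + 2.2²) ≈ 3.0 units.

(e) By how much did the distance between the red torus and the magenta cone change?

-0.9

Before: roughly 2.7 units apart; after: 1.8. That's 0.9 units closer together.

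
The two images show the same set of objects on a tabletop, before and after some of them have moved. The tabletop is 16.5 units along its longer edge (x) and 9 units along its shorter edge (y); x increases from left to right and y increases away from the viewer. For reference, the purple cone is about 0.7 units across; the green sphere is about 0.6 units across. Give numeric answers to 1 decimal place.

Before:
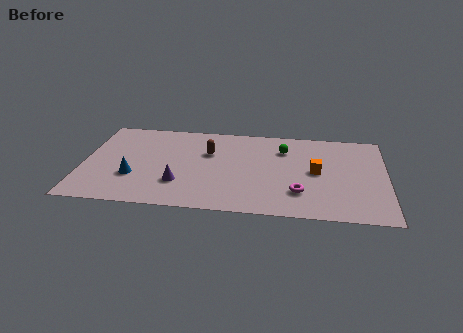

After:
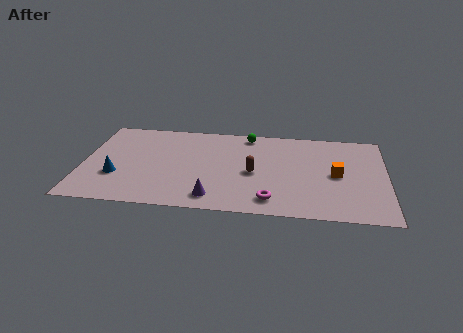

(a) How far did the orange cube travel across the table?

1.1

The orange cube moved from about (12.7, 4.6) to (13.8, 4.4), a distance of √(1.1² + 0.2²) ≈ 1.1.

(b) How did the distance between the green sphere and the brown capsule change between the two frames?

-0.3

The distance was about 4.2 in the first image and 3.9 in the second, so they moved 0.3 units closer together.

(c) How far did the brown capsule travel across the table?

3.1

The brown capsule moved from about (6.8, 5.9) to (9.3, 4.1), a distance of √(2.5² + 1.8²) ≈ 3.1.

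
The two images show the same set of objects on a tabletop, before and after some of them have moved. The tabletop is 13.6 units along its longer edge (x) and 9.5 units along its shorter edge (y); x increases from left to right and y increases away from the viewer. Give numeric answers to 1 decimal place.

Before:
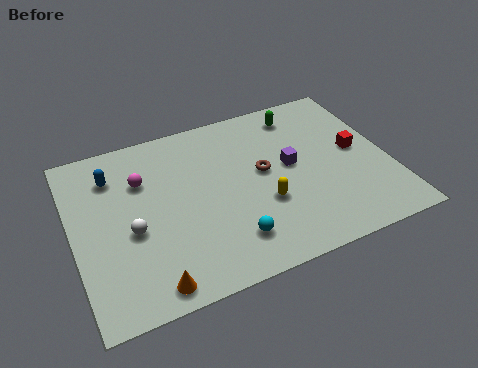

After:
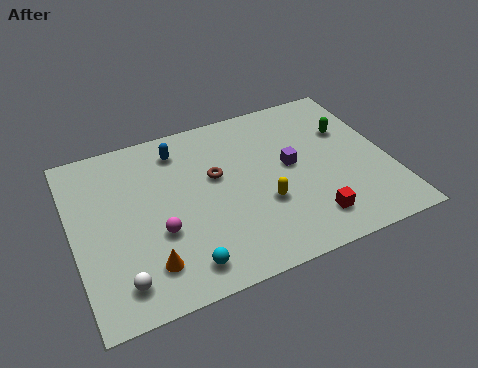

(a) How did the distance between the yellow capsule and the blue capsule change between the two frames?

-1.8

They were about 7.2 units apart before and 5.4 after — 1.8 units closer together.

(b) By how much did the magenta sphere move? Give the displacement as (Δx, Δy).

(0.4, -3.1)

From the two frames, the magenta sphere sits at roughly (3.1, 6.6) before and (3.5, 3.5) after.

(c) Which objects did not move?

the purple cube and the yellow capsule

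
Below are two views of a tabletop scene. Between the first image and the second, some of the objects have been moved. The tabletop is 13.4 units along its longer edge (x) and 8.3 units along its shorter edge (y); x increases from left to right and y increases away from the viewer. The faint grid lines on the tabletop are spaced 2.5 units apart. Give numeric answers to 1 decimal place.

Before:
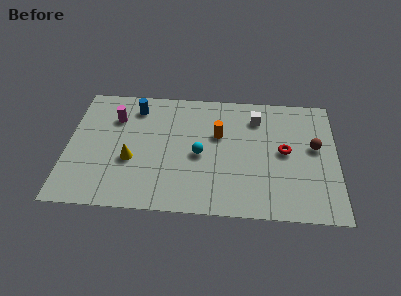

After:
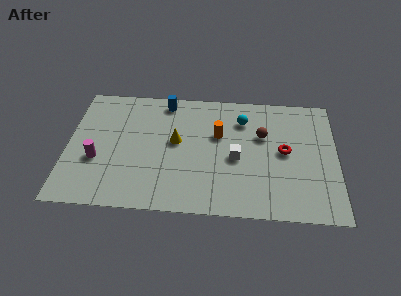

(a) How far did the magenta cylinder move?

3.0

The magenta cylinder moved from about (2.3, 6.0) to (1.5, 3.1), a distance of √(0.8² + 2.9²) ≈ 3.0.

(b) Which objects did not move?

the orange cylinder and the red torus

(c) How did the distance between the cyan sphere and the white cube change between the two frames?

-1.3

They were about 3.9 units apart before and 2.6 after — 1.3 units closer together.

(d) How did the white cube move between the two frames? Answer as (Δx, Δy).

(-1.0, -2.8)

The white cube started near (9.4, 6.5) and ended near (8.4, 3.7).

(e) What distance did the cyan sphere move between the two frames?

3.3

The cyan sphere moved from about (6.6, 3.8) to (8.7, 6.3), a distance of √(2.1² + 2.5²) ≈ 3.3.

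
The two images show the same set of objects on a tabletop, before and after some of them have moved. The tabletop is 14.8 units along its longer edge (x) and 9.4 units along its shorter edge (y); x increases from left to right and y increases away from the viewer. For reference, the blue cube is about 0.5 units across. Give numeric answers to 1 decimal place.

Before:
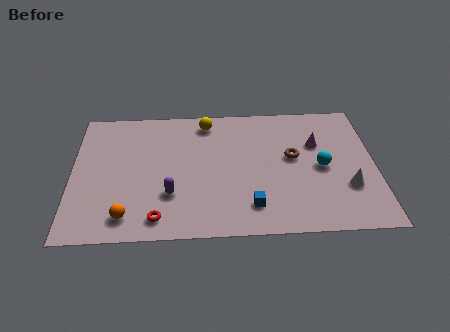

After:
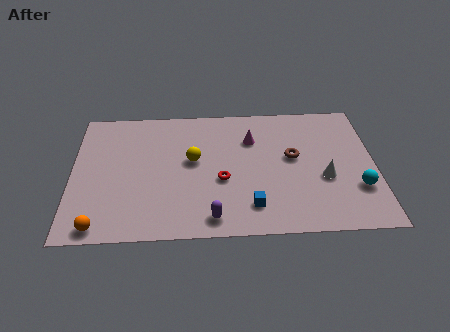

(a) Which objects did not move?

the blue cube and the brown torus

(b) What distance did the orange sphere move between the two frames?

1.4

The orange sphere moved from about (2.7, 1.5) to (1.4, 0.9), a distance of √(1.3² + 0.6²) ≈ 1.4.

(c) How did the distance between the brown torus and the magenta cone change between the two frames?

+0.9

Before: roughly 1.5 units apart; after: 2.4. That's 0.9 units further apart.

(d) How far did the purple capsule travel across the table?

2.6

The purple capsule moved from about (4.8, 2.9) to (6.8, 1.2), a distance of √(2.0² + 1.7²) ≈ 2.6.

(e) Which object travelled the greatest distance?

the red torus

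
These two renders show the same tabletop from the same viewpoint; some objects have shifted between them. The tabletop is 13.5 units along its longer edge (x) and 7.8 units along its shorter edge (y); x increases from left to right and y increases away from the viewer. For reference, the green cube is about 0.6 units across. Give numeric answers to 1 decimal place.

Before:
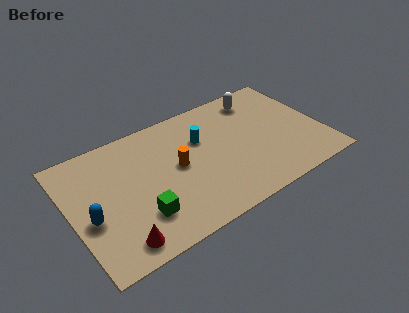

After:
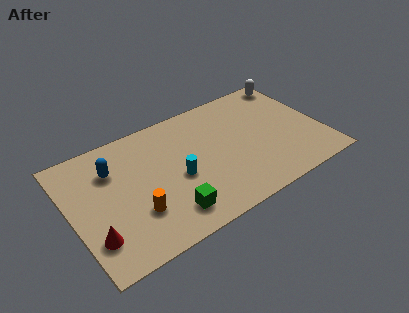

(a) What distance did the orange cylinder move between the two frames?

3.0

The orange cylinder moved from about (5.7, 4.1) to (3.2, 2.4), a distance of √(2.5² + 1.7²) ≈ 3.0.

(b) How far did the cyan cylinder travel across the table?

2.4

The cyan cylinder was near (7.2, 5.2) before and (5.6, 3.4) after, so it travelled √(1.6² + 1.8²) ≈ 2.4 units.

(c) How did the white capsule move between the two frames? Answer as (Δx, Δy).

(2.1, 0.4)

From the two frames, the white capsule sits at roughly (10.6, 6.5) before and (12.7, 6.9) after.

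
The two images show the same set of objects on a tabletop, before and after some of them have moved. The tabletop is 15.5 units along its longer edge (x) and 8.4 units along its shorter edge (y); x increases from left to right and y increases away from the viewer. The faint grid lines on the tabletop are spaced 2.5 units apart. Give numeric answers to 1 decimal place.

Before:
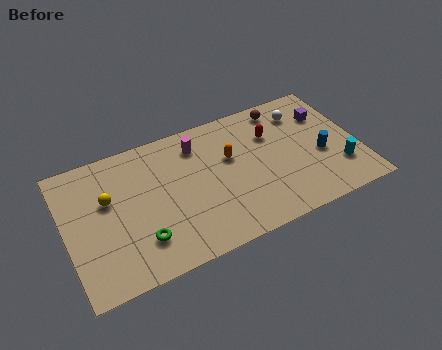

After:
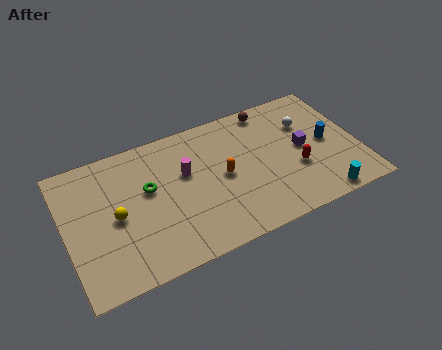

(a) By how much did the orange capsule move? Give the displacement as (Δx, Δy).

(-0.5, -1.0)

The orange capsule was at about (8.8, 5.2) and moved to about (8.3, 4.2).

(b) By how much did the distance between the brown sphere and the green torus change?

-2.5

Before: roughly 9.7 units apart; after: 7.2. That's 2.5 units closer together.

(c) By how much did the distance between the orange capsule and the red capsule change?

+1.6

Before: roughly 2.4 units apart; after: 4.0. That's 1.6 units further apart.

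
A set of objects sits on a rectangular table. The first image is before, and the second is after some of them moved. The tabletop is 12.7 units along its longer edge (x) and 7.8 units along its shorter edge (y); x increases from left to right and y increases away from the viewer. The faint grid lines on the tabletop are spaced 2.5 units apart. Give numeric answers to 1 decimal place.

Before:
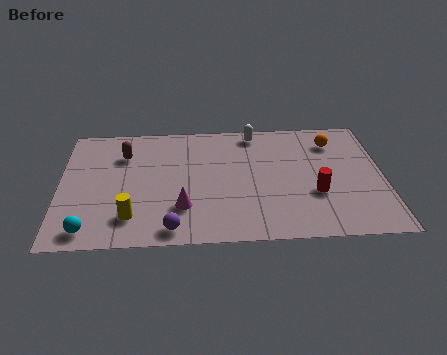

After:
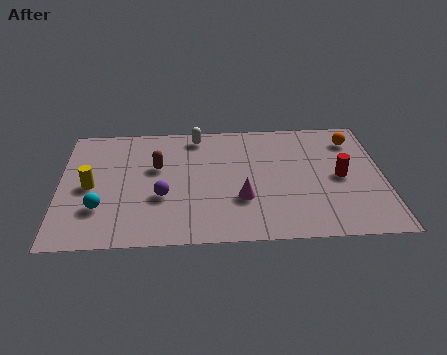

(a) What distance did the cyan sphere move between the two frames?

1.4

The cyan sphere moved from about (1.2, 1.0) to (1.6, 2.3), a distance of √(0.4² + 1.3²) ≈ 1.4.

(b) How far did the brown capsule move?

1.6

The brown capsule was near (2.5, 5.7) before and (3.8, 4.8) after, so it travelled √(1.3² + 0.9²) ≈ 1.6 units.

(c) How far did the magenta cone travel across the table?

2.3

The magenta cone moved from about (4.8, 2.2) to (7.1, 2.6), a distance of √(2.3² + 0.4²) ≈ 2.3.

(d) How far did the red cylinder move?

1.4

From (10.0, 2.8) to (11.0, 3.8), the red cylinder covered √(1.0² + 1.0²) ≈ 1.4 units.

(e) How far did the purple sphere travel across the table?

2.0

The purple sphere was near (4.4, 0.9) before and (4.0, 2.9) after, so it travelled √(0.4² + 2.0²) ≈ 2.0 units.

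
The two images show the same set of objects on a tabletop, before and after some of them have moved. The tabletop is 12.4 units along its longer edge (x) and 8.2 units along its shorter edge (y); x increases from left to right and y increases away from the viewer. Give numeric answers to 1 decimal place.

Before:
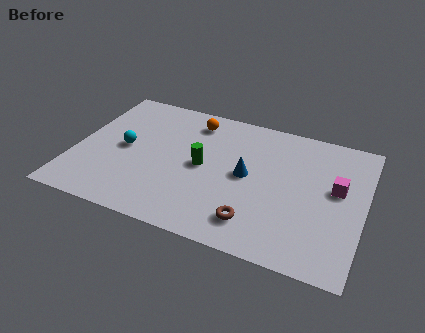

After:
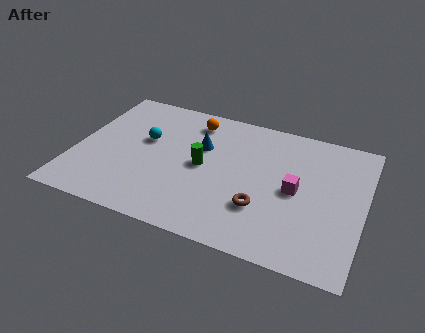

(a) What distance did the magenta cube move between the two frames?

1.8

The magenta cube moved from about (11.2, 4.7) to (9.5, 4.0), a distance of √(1.7² + 0.7²) ≈ 1.8.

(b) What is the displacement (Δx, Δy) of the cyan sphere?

(0.8, 0.8)

The cyan sphere started near (2.1, 4.1) and ended near (2.9, 4.9).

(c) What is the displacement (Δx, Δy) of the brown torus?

(0.2, 0.9)

The brown torus was at about (8.0, 1.6) and moved to about (8.2, 2.5).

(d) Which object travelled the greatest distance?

the blue cone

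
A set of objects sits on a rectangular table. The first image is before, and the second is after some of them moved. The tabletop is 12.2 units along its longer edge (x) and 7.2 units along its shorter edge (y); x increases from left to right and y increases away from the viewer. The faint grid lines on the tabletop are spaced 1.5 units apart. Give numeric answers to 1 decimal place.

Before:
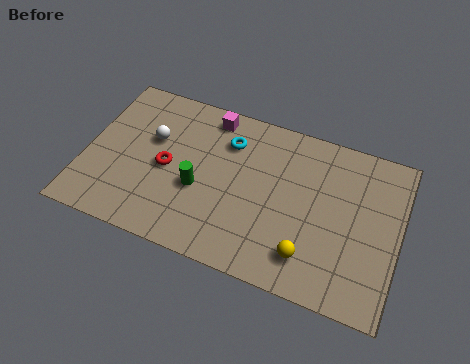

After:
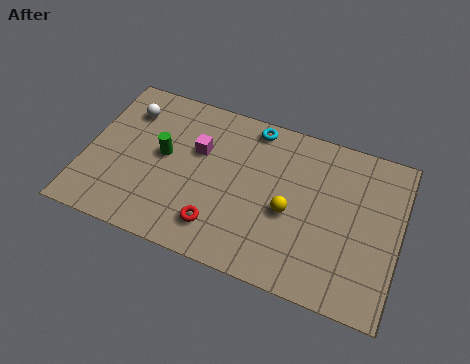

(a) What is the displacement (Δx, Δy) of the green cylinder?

(-1.5, 1.0)

From the two frames, the green cylinder sits at roughly (4.5, 2.9) before and (3.0, 3.9) after.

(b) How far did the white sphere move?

1.5

The white sphere moved from about (2.5, 4.5) to (1.4, 5.5), a distance of √(1.1² + 1.0²) ≈ 1.5.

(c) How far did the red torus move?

2.9

The red torus was near (3.2, 3.4) before and (5.4, 1.5) after, so it travelled √(2.2² + 1.9²) ≈ 2.9 units.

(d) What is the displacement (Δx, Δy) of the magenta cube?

(-0.3, -1.7)

The magenta cube started near (4.6, 6.3) and ended near (4.3, 4.6).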